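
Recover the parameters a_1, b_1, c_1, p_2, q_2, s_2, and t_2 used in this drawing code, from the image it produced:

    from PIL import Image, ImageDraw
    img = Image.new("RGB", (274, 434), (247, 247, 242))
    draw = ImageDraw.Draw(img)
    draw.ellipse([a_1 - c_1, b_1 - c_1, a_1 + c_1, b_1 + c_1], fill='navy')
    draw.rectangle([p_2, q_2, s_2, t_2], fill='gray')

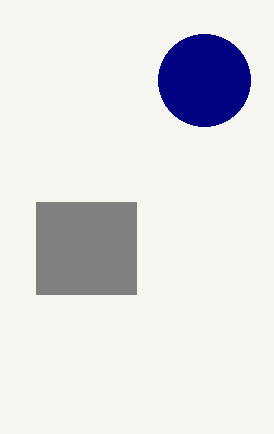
a_1 = 204
b_1 = 80
c_1 = 46
p_2 = 36
q_2 = 202
s_2 = 136
t_2 = 294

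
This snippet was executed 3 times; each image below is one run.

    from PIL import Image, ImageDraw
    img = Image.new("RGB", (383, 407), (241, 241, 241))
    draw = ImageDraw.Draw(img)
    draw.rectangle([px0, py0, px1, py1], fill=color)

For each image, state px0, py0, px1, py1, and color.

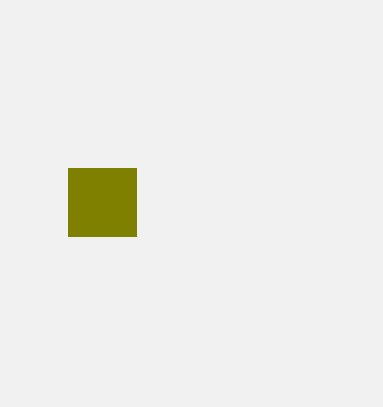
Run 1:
px0 = 68; py0 = 168; px1 = 136; py1 = 236; color = 'olive'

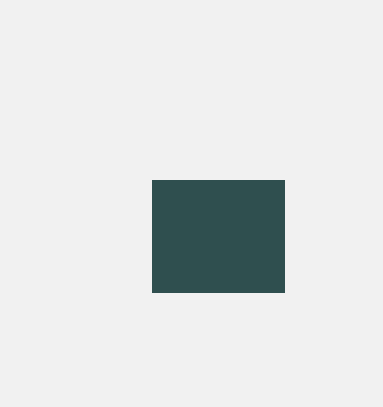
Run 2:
px0 = 152, py0 = 180, px1 = 284, py1 = 292, color = 'darkslategray'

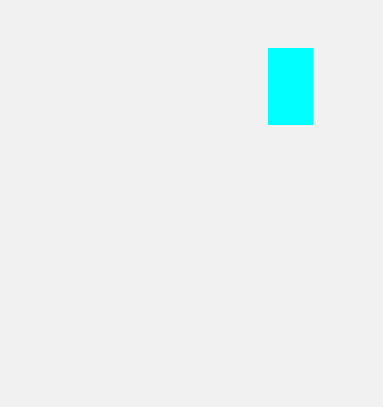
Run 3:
px0 = 268; py0 = 48; px1 = 312; py1 = 124; color = 'cyan'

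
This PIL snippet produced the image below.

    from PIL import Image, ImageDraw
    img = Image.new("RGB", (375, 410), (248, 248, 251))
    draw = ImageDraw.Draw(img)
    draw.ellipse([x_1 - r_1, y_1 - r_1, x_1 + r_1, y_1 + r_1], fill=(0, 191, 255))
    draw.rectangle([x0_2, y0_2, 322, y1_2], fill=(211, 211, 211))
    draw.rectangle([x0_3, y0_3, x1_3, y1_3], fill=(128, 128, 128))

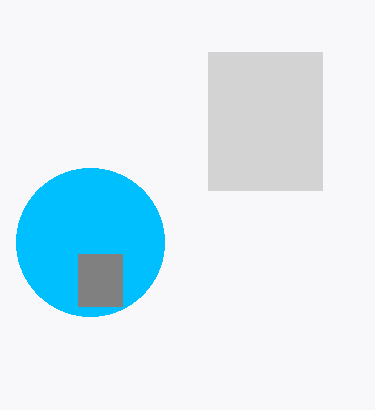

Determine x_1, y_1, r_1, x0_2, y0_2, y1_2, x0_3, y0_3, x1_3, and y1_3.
x_1 = 90, y_1 = 242, r_1 = 74, x0_2 = 208, y0_2 = 52, y1_2 = 190, x0_3 = 78, y0_3 = 254, x1_3 = 122, y1_3 = 306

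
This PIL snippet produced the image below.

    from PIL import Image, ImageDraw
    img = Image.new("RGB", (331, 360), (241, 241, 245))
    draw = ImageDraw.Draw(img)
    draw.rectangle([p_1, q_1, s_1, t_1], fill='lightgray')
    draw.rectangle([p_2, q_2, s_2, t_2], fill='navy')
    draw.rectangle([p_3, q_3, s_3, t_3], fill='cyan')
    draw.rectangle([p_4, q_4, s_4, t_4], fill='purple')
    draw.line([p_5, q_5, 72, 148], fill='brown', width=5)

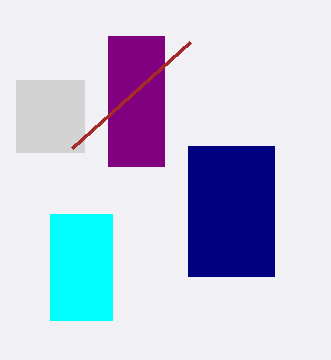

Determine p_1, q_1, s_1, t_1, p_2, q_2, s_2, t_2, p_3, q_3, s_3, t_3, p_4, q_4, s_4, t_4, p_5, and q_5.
p_1 = 16, q_1 = 80, s_1 = 84, t_1 = 152, p_2 = 188, q_2 = 146, s_2 = 274, t_2 = 276, p_3 = 50, q_3 = 214, s_3 = 112, t_3 = 320, p_4 = 108, q_4 = 36, s_4 = 164, t_4 = 166, p_5 = 190, q_5 = 42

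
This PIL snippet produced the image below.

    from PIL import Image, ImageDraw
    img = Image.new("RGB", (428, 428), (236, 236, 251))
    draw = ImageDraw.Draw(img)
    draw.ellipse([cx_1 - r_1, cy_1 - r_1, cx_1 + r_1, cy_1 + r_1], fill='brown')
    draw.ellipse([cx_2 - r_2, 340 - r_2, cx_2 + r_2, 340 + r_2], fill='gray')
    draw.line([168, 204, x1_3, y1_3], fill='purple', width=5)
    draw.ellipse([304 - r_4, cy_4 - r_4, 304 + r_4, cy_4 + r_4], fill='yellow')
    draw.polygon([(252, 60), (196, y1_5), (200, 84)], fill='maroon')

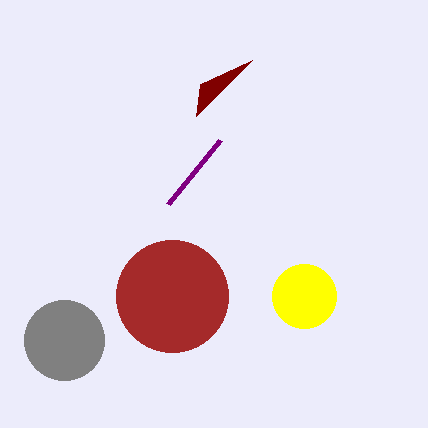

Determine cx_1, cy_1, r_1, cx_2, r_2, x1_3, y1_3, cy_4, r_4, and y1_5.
cx_1 = 172, cy_1 = 296, r_1 = 56, cx_2 = 64, r_2 = 40, x1_3 = 220, y1_3 = 140, cy_4 = 296, r_4 = 32, y1_5 = 116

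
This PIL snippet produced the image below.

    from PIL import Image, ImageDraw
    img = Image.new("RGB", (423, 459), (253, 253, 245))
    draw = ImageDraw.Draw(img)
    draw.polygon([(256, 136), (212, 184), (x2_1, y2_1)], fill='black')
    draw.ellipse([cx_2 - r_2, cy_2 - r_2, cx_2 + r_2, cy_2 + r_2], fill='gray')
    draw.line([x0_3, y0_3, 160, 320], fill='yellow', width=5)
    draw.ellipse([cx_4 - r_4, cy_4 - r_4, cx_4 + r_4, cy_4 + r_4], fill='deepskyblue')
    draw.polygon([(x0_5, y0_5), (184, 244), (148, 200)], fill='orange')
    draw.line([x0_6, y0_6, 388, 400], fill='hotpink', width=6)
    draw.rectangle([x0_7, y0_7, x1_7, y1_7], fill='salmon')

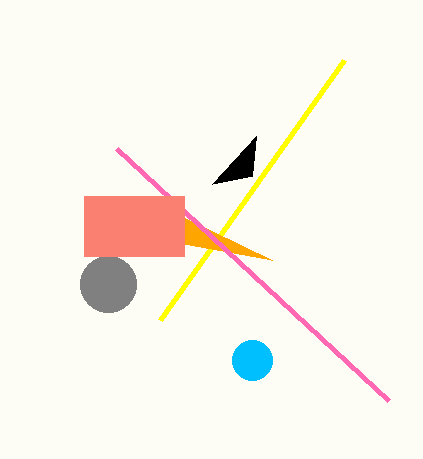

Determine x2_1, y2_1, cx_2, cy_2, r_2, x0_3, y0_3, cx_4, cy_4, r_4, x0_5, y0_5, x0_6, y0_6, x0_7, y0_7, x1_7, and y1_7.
x2_1 = 252; y2_1 = 176; cx_2 = 108; cy_2 = 284; r_2 = 28; x0_3 = 344; y0_3 = 60; cx_4 = 252; cy_4 = 360; r_4 = 20; x0_5 = 272; y0_5 = 260; x0_6 = 116; y0_6 = 148; x0_7 = 84; y0_7 = 196; x1_7 = 184; y1_7 = 256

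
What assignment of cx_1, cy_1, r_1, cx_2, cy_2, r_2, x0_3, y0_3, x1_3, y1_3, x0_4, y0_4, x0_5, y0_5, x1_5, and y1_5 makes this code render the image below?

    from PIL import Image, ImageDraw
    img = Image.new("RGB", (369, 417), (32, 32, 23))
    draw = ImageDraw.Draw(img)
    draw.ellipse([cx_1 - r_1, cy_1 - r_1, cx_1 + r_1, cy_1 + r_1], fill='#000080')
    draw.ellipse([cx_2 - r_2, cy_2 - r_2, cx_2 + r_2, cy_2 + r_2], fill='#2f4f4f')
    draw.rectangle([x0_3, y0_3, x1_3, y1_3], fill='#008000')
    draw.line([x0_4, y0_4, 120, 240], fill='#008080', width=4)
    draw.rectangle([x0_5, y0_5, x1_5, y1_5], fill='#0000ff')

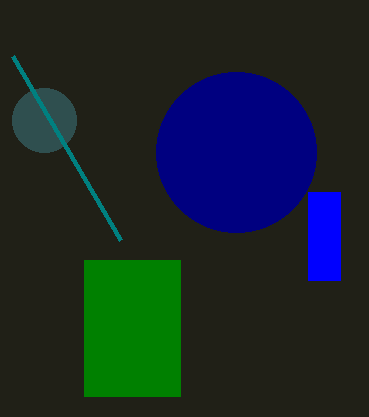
cx_1 = 236
cy_1 = 152
r_1 = 80
cx_2 = 44
cy_2 = 120
r_2 = 32
x0_3 = 84
y0_3 = 260
x1_3 = 180
y1_3 = 396
x0_4 = 12
y0_4 = 56
x0_5 = 308
y0_5 = 192
x1_5 = 340
y1_5 = 280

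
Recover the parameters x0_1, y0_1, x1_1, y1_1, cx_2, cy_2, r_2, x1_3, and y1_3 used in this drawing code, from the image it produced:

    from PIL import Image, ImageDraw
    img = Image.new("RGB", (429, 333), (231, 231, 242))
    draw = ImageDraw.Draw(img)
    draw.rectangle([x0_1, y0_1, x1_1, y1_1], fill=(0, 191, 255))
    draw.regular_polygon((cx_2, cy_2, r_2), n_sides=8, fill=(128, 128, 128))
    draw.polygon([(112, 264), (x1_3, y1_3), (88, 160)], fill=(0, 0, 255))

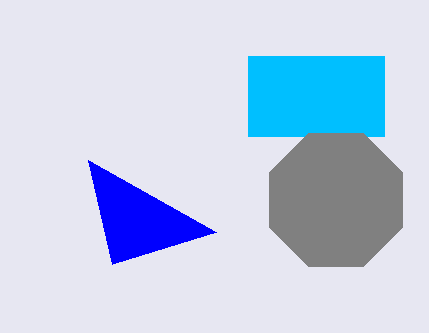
x0_1 = 248, y0_1 = 56, x1_1 = 384, y1_1 = 136, cx_2 = 336, cy_2 = 200, r_2 = 72, x1_3 = 216, y1_3 = 232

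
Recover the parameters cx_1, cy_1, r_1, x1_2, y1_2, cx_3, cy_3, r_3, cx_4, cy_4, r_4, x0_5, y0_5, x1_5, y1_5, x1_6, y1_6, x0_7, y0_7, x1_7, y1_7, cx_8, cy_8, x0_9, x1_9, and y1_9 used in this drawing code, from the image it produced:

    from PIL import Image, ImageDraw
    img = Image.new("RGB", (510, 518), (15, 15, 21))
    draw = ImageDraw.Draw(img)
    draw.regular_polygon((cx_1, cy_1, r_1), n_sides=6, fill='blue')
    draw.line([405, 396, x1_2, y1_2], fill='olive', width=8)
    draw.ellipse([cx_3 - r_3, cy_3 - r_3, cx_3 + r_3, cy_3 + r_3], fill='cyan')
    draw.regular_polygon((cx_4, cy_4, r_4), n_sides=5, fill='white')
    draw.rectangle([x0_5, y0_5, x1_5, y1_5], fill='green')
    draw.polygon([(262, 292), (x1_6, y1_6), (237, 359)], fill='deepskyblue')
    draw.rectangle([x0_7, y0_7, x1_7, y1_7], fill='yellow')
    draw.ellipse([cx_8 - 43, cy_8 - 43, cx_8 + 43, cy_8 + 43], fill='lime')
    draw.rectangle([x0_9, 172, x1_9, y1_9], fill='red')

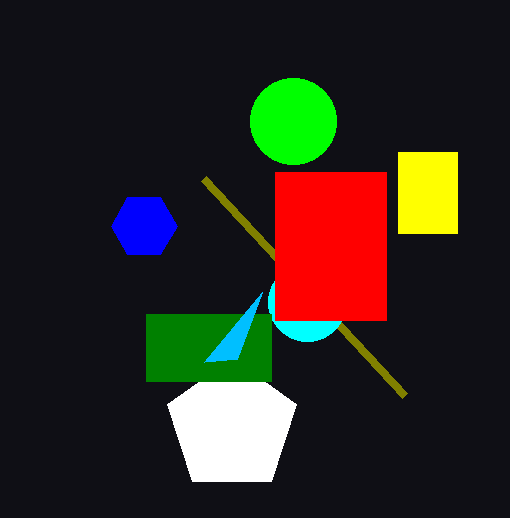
cx_1 = 144; cy_1 = 226; r_1 = 33; x1_2 = 204; y1_2 = 179; cx_3 = 307; cy_3 = 302; r_3 = 39; cx_4 = 232; cy_4 = 426; r_4 = 68; x0_5 = 146; y0_5 = 314; x1_5 = 271; y1_5 = 381; x1_6 = 204; y1_6 = 362; x0_7 = 398; y0_7 = 152; x1_7 = 457; y1_7 = 233; cx_8 = 293; cy_8 = 121; x0_9 = 275; x1_9 = 386; y1_9 = 320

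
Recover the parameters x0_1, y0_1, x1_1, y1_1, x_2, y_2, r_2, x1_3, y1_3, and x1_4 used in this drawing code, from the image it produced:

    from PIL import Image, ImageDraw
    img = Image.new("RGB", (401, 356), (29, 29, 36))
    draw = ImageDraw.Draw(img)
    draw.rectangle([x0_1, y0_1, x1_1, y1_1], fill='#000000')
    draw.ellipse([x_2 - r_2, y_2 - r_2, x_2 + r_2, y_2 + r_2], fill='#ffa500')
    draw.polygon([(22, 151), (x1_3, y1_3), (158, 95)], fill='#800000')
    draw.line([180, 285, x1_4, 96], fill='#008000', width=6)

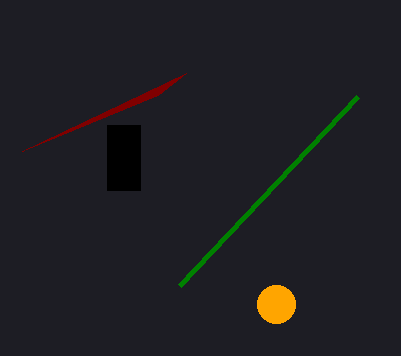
x0_1 = 107, y0_1 = 125, x1_1 = 140, y1_1 = 190, x_2 = 276, y_2 = 304, r_2 = 19, x1_3 = 186, y1_3 = 73, x1_4 = 358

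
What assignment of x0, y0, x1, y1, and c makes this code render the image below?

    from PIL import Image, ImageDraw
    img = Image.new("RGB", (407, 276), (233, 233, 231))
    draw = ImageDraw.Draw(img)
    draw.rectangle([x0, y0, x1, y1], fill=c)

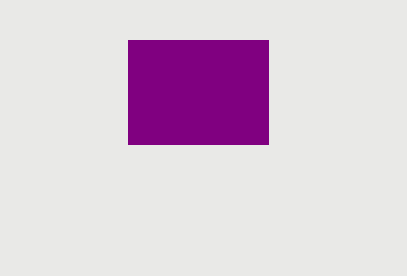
x0 = 128
y0 = 40
x1 = 268
y1 = 144
c = 'purple'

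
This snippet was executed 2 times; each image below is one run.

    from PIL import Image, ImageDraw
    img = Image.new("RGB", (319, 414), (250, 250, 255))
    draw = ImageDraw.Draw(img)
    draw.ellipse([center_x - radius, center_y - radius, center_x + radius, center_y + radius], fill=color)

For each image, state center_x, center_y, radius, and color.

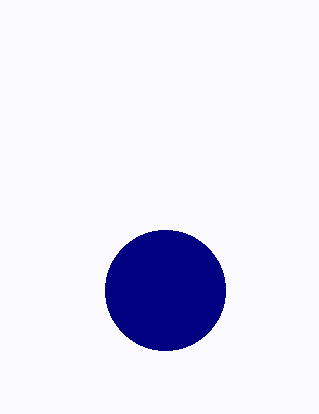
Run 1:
center_x = 165
center_y = 290
radius = 60
color = 'navy'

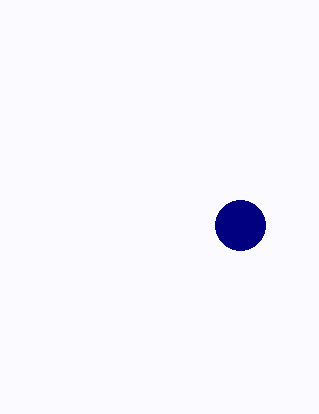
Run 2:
center_x = 240, center_y = 225, radius = 25, color = 'navy'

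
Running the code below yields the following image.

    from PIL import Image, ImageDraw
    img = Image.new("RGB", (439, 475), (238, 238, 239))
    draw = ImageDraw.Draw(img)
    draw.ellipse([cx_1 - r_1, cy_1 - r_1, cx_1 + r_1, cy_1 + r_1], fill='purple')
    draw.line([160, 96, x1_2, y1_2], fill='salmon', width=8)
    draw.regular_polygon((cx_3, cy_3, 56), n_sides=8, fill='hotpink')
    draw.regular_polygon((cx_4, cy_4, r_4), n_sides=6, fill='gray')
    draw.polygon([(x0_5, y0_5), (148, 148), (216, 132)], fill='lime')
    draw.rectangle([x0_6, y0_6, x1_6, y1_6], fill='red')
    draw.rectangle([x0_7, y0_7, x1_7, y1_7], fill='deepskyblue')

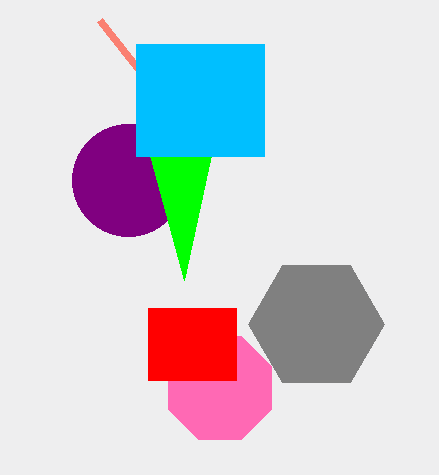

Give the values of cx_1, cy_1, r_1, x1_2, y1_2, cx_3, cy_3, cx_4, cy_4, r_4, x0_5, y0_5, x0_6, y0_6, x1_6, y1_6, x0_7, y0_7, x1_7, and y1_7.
cx_1 = 128, cy_1 = 180, r_1 = 56, x1_2 = 100, y1_2 = 20, cx_3 = 220, cy_3 = 388, cx_4 = 316, cy_4 = 324, r_4 = 68, x0_5 = 184, y0_5 = 280, x0_6 = 148, y0_6 = 308, x1_6 = 236, y1_6 = 380, x0_7 = 136, y0_7 = 44, x1_7 = 264, y1_7 = 156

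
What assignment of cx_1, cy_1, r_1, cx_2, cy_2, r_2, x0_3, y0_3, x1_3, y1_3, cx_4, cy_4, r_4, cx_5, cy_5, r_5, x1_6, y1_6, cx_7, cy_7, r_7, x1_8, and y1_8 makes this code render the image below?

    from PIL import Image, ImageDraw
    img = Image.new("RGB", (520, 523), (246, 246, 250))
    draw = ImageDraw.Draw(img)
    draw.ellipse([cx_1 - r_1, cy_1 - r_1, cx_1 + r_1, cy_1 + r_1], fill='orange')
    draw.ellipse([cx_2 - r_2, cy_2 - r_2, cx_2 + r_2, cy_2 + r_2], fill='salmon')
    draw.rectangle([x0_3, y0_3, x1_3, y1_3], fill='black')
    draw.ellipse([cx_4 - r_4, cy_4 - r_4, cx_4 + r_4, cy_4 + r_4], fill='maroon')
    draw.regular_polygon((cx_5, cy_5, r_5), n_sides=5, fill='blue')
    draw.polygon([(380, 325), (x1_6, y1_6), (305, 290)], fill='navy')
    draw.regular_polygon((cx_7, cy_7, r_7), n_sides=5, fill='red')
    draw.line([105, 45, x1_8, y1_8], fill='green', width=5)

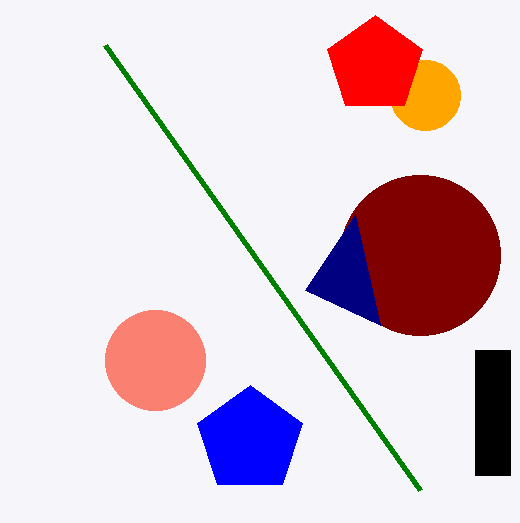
cx_1 = 425; cy_1 = 95; r_1 = 35; cx_2 = 155; cy_2 = 360; r_2 = 50; x0_3 = 475; y0_3 = 350; x1_3 = 510; y1_3 = 475; cx_4 = 420; cy_4 = 255; r_4 = 80; cx_5 = 250; cy_5 = 440; r_5 = 55; x1_6 = 355; y1_6 = 215; cx_7 = 375; cy_7 = 65; r_7 = 50; x1_8 = 420; y1_8 = 490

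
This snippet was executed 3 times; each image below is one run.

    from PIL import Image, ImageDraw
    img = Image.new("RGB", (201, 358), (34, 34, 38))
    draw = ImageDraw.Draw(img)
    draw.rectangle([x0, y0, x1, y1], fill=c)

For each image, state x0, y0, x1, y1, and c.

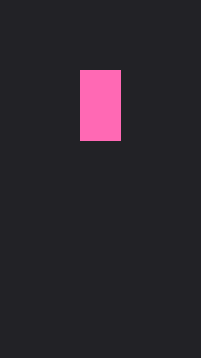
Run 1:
x0 = 80, y0 = 70, x1 = 120, y1 = 140, c = 'hotpink'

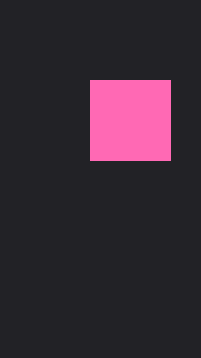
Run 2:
x0 = 90; y0 = 80; x1 = 170; y1 = 160; c = 'hotpink'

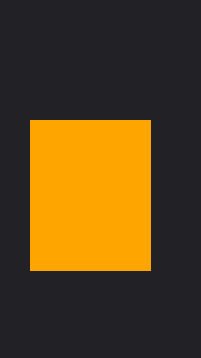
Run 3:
x0 = 30, y0 = 120, x1 = 150, y1 = 270, c = 'orange'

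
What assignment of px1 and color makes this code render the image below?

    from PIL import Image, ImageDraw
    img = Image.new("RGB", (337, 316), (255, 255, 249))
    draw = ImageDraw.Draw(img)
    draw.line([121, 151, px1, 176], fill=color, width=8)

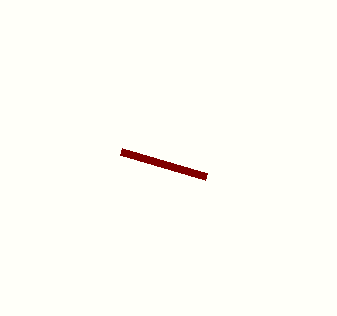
px1 = 206; color = 'maroon'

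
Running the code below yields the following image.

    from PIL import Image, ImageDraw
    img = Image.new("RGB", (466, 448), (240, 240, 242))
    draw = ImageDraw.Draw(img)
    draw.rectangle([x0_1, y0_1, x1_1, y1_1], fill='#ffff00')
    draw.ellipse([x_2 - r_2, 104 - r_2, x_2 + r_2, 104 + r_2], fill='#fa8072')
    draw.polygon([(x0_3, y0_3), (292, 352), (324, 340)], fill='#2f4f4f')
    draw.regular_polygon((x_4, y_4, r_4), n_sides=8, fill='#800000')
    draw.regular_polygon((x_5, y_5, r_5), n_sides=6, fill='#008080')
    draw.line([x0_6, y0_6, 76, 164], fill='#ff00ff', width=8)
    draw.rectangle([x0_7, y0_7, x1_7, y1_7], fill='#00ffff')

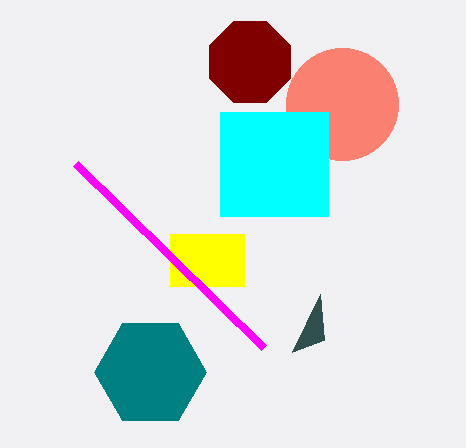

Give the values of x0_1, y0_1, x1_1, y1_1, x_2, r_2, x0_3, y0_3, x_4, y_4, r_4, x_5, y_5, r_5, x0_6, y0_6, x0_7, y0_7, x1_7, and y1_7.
x0_1 = 170; y0_1 = 234; x1_1 = 244; y1_1 = 286; x_2 = 342; r_2 = 56; x0_3 = 320; y0_3 = 294; x_4 = 250; y_4 = 62; r_4 = 44; x_5 = 150; y_5 = 372; r_5 = 56; x0_6 = 264; y0_6 = 348; x0_7 = 220; y0_7 = 112; x1_7 = 328; y1_7 = 216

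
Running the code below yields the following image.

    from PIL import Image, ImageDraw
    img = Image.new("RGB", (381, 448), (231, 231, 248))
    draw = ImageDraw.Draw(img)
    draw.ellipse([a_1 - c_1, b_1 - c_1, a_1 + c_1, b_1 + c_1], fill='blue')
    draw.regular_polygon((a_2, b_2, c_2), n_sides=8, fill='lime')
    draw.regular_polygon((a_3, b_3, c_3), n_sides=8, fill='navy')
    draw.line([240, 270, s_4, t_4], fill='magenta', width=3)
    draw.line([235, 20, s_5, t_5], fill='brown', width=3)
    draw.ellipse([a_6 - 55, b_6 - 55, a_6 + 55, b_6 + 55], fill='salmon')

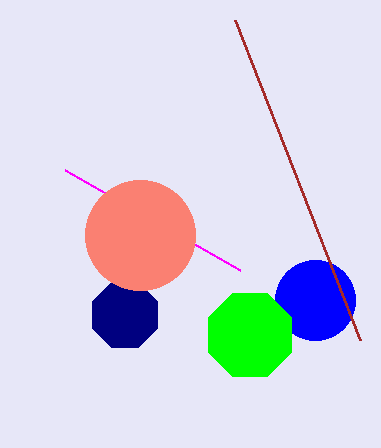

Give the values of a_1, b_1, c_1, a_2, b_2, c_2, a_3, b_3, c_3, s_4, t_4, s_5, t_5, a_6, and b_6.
a_1 = 315, b_1 = 300, c_1 = 40, a_2 = 250, b_2 = 335, c_2 = 45, a_3 = 125, b_3 = 315, c_3 = 35, s_4 = 65, t_4 = 170, s_5 = 360, t_5 = 340, a_6 = 140, b_6 = 235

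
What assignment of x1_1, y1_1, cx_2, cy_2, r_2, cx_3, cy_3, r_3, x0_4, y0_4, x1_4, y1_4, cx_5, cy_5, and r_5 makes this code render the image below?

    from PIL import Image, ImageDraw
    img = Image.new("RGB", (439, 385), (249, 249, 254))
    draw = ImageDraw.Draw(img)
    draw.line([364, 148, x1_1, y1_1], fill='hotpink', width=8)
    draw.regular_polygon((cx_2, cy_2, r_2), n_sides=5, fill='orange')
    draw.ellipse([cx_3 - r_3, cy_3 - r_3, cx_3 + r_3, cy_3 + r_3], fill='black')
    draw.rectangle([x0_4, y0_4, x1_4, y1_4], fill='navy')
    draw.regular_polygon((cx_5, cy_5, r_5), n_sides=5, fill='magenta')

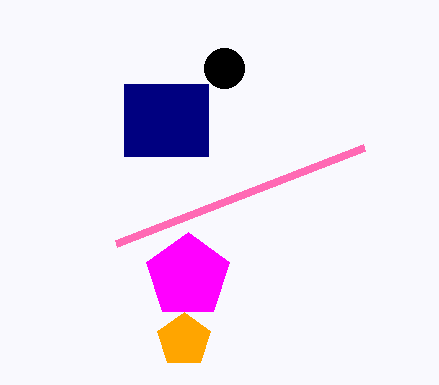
x1_1 = 116, y1_1 = 244, cx_2 = 184, cy_2 = 340, r_2 = 28, cx_3 = 224, cy_3 = 68, r_3 = 20, x0_4 = 124, y0_4 = 84, x1_4 = 208, y1_4 = 156, cx_5 = 188, cy_5 = 276, r_5 = 44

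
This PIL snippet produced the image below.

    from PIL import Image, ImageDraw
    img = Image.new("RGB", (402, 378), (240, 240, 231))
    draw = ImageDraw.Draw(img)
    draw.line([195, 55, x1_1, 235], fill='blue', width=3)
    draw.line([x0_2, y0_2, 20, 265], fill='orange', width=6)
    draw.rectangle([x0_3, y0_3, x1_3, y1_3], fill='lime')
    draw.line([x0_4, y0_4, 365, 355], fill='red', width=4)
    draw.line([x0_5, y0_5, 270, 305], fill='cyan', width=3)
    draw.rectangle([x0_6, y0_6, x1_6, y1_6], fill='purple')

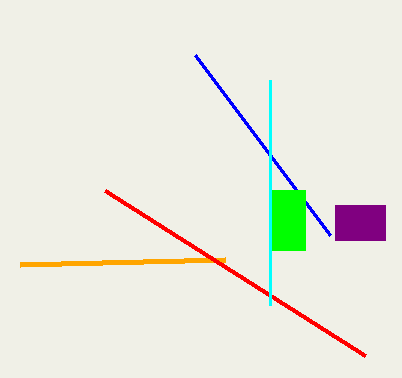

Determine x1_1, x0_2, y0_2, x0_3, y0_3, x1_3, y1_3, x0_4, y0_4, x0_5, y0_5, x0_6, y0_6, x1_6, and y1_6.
x1_1 = 330
x0_2 = 225
y0_2 = 260
x0_3 = 270
y0_3 = 190
x1_3 = 305
y1_3 = 250
x0_4 = 105
y0_4 = 190
x0_5 = 270
y0_5 = 80
x0_6 = 335
y0_6 = 205
x1_6 = 385
y1_6 = 240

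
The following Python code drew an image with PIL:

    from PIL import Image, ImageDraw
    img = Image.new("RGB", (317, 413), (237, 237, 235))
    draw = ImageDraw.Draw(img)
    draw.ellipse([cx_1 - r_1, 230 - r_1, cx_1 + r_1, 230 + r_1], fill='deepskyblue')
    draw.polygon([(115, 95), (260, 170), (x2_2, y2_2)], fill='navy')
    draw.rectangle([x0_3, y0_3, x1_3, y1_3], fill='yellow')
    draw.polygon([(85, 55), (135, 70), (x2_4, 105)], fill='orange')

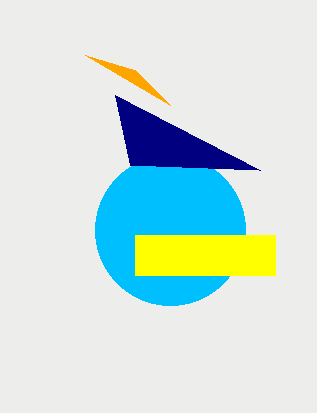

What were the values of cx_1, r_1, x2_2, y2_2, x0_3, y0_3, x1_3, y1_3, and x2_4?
cx_1 = 170
r_1 = 75
x2_2 = 130
y2_2 = 165
x0_3 = 135
y0_3 = 235
x1_3 = 275
y1_3 = 275
x2_4 = 170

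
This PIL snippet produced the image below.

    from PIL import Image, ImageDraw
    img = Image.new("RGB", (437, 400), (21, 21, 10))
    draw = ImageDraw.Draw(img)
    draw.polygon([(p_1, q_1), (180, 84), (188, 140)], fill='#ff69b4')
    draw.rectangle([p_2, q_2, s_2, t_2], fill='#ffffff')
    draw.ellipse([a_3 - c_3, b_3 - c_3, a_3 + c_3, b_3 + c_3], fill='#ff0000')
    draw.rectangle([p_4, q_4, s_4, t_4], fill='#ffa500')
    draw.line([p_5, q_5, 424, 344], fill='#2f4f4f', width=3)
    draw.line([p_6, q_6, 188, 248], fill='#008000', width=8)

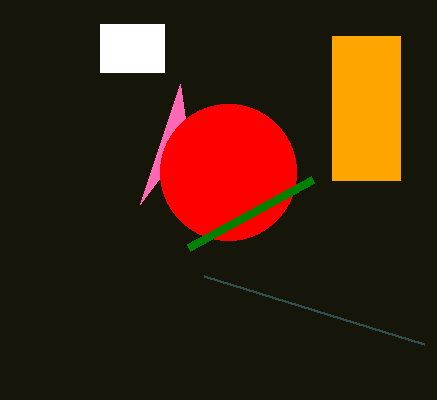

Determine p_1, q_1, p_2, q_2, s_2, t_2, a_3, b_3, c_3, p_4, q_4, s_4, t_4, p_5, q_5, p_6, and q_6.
p_1 = 140; q_1 = 204; p_2 = 100; q_2 = 24; s_2 = 164; t_2 = 72; a_3 = 228; b_3 = 172; c_3 = 68; p_4 = 332; q_4 = 36; s_4 = 400; t_4 = 180; p_5 = 204; q_5 = 276; p_6 = 312; q_6 = 180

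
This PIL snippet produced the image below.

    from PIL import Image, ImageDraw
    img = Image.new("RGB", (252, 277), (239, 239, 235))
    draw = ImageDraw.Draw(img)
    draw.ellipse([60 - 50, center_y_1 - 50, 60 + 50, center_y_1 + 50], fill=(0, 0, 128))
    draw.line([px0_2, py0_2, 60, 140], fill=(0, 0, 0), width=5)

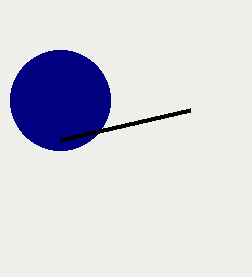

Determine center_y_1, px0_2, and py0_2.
center_y_1 = 100
px0_2 = 190
py0_2 = 110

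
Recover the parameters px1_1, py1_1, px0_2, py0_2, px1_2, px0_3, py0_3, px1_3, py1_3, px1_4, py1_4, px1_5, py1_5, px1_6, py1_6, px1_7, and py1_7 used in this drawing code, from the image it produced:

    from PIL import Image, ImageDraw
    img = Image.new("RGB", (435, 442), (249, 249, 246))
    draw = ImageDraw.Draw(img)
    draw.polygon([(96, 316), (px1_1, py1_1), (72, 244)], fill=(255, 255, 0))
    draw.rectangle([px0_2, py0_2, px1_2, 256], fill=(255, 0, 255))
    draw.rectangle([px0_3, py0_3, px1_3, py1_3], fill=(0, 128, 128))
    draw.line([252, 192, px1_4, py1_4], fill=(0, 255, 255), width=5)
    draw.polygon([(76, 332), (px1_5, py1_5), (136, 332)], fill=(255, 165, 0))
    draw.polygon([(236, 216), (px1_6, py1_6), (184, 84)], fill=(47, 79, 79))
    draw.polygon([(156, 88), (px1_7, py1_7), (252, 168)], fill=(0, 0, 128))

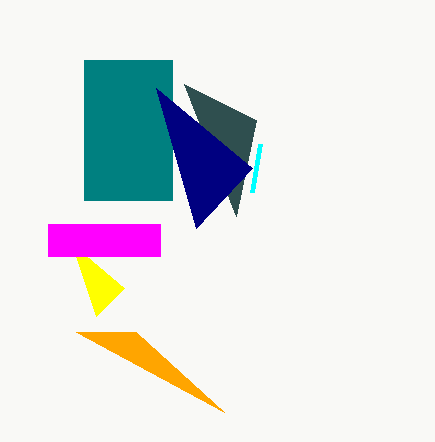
px1_1 = 124
py1_1 = 288
px0_2 = 48
py0_2 = 224
px1_2 = 160
px0_3 = 84
py0_3 = 60
px1_3 = 172
py1_3 = 200
px1_4 = 260
py1_4 = 144
px1_5 = 224
py1_5 = 412
px1_6 = 256
py1_6 = 120
px1_7 = 196
py1_7 = 228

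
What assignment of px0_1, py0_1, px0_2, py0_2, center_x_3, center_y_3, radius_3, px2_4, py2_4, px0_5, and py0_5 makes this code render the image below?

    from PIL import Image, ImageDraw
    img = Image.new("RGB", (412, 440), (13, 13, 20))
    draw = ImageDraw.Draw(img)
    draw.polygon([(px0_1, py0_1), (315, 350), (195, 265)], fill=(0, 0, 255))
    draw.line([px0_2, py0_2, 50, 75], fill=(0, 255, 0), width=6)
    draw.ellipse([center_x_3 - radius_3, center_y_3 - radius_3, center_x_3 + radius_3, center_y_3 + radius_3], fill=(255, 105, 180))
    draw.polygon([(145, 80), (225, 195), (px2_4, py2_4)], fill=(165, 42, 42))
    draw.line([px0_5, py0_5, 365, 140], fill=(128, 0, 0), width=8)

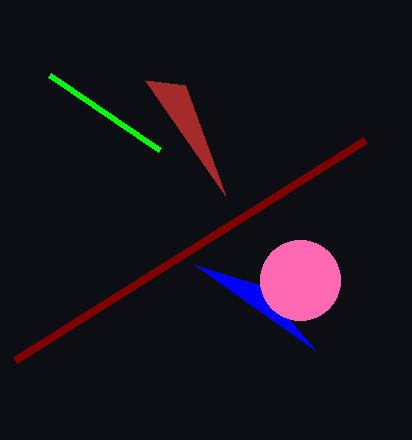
px0_1 = 260, py0_1 = 285, px0_2 = 160, py0_2 = 150, center_x_3 = 300, center_y_3 = 280, radius_3 = 40, px2_4 = 185, py2_4 = 85, px0_5 = 15, py0_5 = 360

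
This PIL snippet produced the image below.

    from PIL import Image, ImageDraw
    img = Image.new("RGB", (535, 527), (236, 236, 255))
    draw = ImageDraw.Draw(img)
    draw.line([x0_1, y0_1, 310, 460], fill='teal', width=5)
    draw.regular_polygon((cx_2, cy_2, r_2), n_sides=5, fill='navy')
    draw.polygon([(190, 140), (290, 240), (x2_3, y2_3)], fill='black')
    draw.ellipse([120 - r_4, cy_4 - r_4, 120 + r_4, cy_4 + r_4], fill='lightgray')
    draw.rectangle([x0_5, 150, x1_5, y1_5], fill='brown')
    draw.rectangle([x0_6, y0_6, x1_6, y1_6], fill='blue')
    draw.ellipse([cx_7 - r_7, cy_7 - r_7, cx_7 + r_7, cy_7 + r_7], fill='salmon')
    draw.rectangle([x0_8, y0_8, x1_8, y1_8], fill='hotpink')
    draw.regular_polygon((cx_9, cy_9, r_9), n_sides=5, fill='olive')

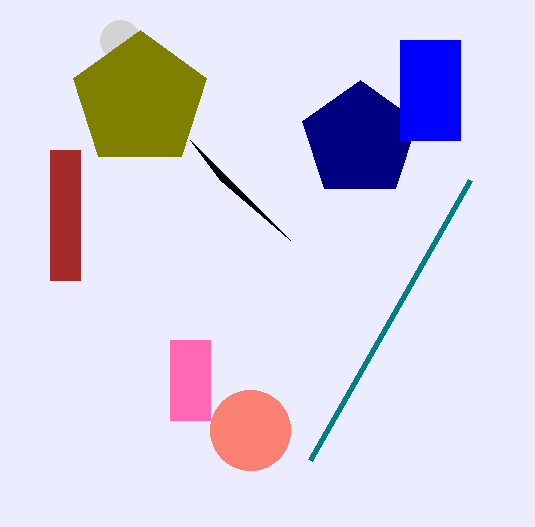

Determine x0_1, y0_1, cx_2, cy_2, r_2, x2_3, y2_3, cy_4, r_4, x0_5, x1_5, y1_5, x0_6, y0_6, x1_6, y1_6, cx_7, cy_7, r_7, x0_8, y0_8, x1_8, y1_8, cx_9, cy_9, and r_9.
x0_1 = 470
y0_1 = 180
cx_2 = 360
cy_2 = 140
r_2 = 60
x2_3 = 220
y2_3 = 180
cy_4 = 40
r_4 = 20
x0_5 = 50
x1_5 = 80
y1_5 = 280
x0_6 = 400
y0_6 = 40
x1_6 = 460
y1_6 = 140
cx_7 = 250
cy_7 = 430
r_7 = 40
x0_8 = 170
y0_8 = 340
x1_8 = 210
y1_8 = 420
cx_9 = 140
cy_9 = 100
r_9 = 70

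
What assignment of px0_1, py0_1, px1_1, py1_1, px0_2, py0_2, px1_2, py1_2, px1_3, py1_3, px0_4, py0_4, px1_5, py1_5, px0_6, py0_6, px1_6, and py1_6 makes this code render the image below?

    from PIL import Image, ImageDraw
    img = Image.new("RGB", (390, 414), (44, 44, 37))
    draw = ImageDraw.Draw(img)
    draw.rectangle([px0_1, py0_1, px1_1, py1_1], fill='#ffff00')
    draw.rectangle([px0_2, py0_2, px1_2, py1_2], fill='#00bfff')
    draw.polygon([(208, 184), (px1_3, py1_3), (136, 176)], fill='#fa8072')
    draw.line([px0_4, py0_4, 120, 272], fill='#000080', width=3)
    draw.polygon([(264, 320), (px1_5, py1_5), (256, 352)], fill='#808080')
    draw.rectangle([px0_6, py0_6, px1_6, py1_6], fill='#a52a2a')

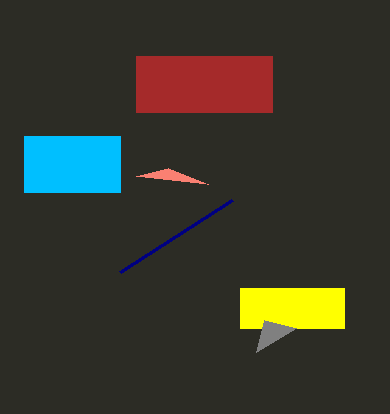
px0_1 = 240
py0_1 = 288
px1_1 = 344
py1_1 = 328
px0_2 = 24
py0_2 = 136
px1_2 = 120
py1_2 = 192
px1_3 = 168
py1_3 = 168
px0_4 = 232
py0_4 = 200
px1_5 = 296
py1_5 = 328
px0_6 = 136
py0_6 = 56
px1_6 = 272
py1_6 = 112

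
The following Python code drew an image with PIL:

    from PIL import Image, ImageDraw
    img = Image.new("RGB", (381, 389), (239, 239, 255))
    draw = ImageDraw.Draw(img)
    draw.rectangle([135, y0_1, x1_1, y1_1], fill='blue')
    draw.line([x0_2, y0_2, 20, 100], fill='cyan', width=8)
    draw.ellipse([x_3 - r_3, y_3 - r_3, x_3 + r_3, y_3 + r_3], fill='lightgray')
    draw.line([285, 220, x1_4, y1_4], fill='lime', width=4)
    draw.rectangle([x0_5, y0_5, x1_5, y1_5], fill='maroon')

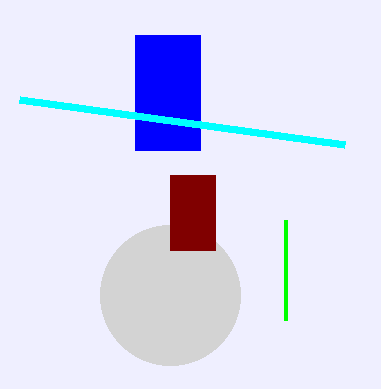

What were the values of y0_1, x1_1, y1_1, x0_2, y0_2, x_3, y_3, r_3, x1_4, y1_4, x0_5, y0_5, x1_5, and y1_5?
y0_1 = 35, x1_1 = 200, y1_1 = 150, x0_2 = 345, y0_2 = 145, x_3 = 170, y_3 = 295, r_3 = 70, x1_4 = 285, y1_4 = 320, x0_5 = 170, y0_5 = 175, x1_5 = 215, y1_5 = 250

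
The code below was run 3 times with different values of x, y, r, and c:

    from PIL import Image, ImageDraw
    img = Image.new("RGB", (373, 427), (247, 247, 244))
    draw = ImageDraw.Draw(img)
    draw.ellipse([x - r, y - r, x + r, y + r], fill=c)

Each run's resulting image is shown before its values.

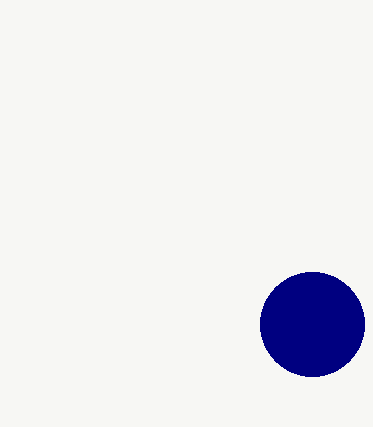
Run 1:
x = 312; y = 324; r = 52; c = 'navy'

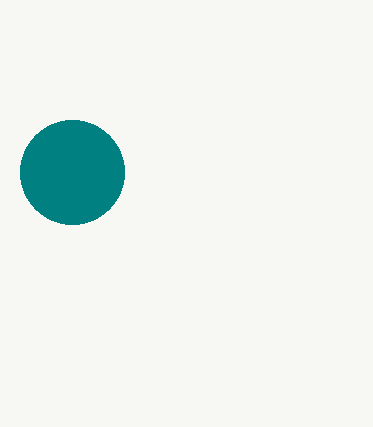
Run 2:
x = 72
y = 172
r = 52
c = 'teal'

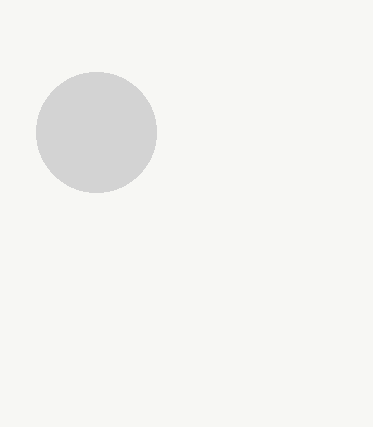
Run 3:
x = 96
y = 132
r = 60
c = 'lightgray'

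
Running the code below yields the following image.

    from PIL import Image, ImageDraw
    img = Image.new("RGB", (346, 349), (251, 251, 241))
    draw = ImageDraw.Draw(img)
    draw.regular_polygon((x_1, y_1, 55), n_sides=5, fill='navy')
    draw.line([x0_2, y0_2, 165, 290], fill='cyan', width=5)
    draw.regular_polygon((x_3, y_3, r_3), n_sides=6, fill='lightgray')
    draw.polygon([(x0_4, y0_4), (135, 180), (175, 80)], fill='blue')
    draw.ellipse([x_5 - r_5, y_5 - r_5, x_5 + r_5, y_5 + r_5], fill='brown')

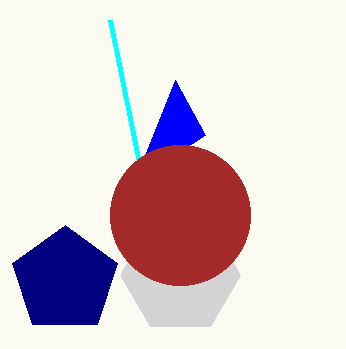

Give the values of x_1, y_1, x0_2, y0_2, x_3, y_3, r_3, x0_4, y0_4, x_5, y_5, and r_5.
x_1 = 65, y_1 = 280, x0_2 = 110, y0_2 = 20, x_3 = 180, y_3 = 275, r_3 = 60, x0_4 = 205, y0_4 = 135, x_5 = 180, y_5 = 215, r_5 = 70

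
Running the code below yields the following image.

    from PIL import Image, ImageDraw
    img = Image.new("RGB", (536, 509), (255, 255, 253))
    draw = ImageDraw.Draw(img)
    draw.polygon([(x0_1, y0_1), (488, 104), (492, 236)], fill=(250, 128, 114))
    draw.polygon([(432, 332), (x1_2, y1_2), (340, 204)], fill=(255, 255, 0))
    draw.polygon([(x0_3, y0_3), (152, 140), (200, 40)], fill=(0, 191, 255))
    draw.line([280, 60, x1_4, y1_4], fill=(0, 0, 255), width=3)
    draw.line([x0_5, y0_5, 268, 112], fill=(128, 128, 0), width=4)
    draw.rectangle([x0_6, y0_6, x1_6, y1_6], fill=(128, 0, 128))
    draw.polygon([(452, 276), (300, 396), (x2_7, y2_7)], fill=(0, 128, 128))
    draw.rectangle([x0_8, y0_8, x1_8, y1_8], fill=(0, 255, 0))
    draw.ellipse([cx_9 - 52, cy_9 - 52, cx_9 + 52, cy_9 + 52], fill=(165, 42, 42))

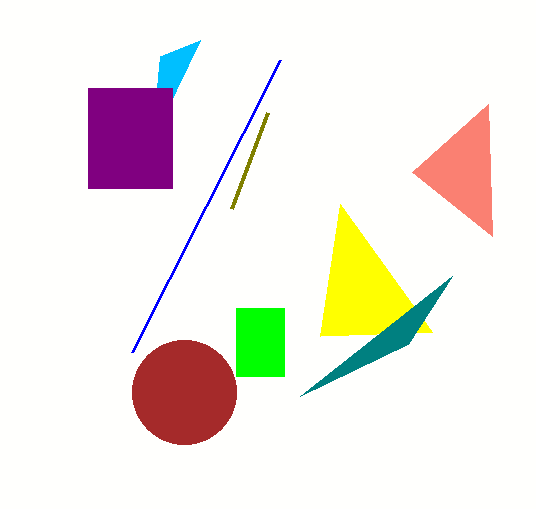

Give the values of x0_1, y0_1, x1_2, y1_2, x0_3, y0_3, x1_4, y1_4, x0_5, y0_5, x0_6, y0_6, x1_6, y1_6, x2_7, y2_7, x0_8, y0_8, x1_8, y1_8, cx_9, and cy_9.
x0_1 = 412
y0_1 = 172
x1_2 = 320
y1_2 = 336
x0_3 = 160
y0_3 = 56
x1_4 = 132
y1_4 = 352
x0_5 = 232
y0_5 = 208
x0_6 = 88
y0_6 = 88
x1_6 = 172
y1_6 = 188
x2_7 = 408
y2_7 = 344
x0_8 = 236
y0_8 = 308
x1_8 = 284
y1_8 = 376
cx_9 = 184
cy_9 = 392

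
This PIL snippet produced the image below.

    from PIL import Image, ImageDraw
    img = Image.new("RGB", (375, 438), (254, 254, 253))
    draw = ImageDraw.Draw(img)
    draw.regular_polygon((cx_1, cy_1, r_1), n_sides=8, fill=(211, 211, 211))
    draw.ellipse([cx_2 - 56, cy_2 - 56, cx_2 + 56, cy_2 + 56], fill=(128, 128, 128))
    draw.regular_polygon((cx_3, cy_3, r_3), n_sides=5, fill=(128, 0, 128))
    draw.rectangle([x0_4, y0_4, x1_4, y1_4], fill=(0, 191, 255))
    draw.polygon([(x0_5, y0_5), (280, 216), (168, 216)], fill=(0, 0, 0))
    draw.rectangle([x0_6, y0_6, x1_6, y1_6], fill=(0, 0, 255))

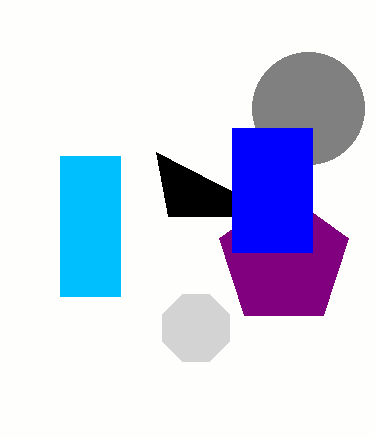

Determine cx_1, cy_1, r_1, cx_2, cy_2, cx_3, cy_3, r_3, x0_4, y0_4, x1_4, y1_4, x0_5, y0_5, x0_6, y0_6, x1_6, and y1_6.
cx_1 = 196, cy_1 = 328, r_1 = 36, cx_2 = 308, cy_2 = 108, cx_3 = 284, cy_3 = 260, r_3 = 68, x0_4 = 60, y0_4 = 156, x1_4 = 120, y1_4 = 296, x0_5 = 156, y0_5 = 152, x0_6 = 232, y0_6 = 128, x1_6 = 312, y1_6 = 252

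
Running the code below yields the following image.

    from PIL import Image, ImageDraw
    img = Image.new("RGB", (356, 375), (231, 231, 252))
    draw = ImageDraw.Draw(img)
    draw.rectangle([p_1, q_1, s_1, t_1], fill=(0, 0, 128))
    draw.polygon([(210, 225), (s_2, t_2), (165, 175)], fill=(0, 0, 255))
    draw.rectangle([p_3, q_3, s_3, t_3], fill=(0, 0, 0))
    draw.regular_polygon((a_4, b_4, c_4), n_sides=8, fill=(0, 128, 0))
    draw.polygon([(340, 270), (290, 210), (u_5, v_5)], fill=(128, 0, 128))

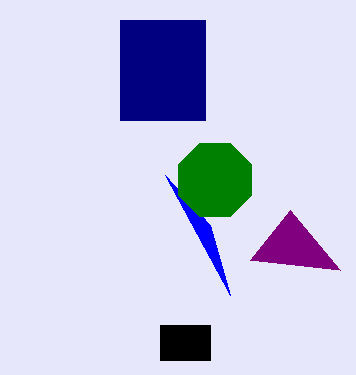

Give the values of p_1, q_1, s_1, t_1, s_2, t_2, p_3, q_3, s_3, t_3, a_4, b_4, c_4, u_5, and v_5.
p_1 = 120; q_1 = 20; s_1 = 205; t_1 = 120; s_2 = 230; t_2 = 295; p_3 = 160; q_3 = 325; s_3 = 210; t_3 = 360; a_4 = 215; b_4 = 180; c_4 = 40; u_5 = 250; v_5 = 260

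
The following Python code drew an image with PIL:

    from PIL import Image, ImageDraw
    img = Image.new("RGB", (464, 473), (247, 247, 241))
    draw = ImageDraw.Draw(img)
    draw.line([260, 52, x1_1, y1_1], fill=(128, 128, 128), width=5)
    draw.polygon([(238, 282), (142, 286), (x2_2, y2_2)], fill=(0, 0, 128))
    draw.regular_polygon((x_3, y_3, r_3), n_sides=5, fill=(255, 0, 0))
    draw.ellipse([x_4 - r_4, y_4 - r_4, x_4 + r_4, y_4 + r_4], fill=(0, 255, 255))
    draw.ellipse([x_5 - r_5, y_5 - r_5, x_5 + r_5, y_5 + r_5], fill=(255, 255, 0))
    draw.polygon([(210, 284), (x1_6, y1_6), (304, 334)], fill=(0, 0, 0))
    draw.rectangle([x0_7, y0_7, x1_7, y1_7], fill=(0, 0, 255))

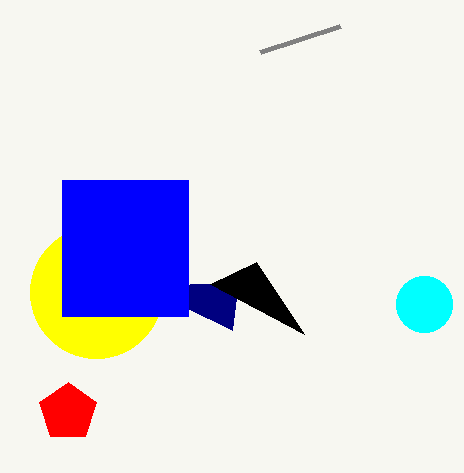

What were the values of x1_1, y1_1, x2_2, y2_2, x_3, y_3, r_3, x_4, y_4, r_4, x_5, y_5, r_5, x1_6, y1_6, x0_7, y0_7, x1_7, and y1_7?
x1_1 = 340
y1_1 = 26
x2_2 = 232
y2_2 = 330
x_3 = 68
y_3 = 412
r_3 = 30
x_4 = 424
y_4 = 304
r_4 = 28
x_5 = 96
y_5 = 292
r_5 = 66
x1_6 = 256
y1_6 = 262
x0_7 = 62
y0_7 = 180
x1_7 = 188
y1_7 = 316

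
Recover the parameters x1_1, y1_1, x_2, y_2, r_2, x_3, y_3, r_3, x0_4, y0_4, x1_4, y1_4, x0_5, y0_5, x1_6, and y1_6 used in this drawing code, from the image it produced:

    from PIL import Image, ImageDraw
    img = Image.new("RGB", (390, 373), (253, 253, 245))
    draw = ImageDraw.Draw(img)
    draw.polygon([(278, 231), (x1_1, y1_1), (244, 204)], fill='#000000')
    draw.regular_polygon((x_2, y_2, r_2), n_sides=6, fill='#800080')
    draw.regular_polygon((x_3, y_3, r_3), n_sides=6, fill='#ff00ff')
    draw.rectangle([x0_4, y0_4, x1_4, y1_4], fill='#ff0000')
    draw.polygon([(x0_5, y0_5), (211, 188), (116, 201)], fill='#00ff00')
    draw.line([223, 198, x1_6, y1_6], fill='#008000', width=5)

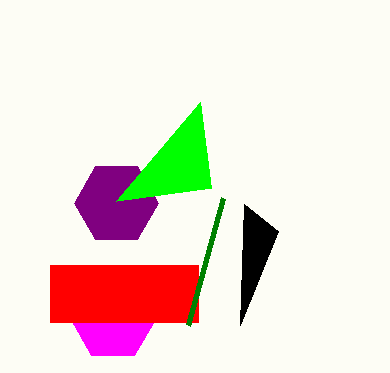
x1_1 = 240; y1_1 = 325; x_2 = 116; y_2 = 203; r_2 = 42; x_3 = 113; y_3 = 318; r_3 = 43; x0_4 = 50; y0_4 = 265; x1_4 = 198; y1_4 = 322; x0_5 = 200; y0_5 = 102; x1_6 = 188; y1_6 = 325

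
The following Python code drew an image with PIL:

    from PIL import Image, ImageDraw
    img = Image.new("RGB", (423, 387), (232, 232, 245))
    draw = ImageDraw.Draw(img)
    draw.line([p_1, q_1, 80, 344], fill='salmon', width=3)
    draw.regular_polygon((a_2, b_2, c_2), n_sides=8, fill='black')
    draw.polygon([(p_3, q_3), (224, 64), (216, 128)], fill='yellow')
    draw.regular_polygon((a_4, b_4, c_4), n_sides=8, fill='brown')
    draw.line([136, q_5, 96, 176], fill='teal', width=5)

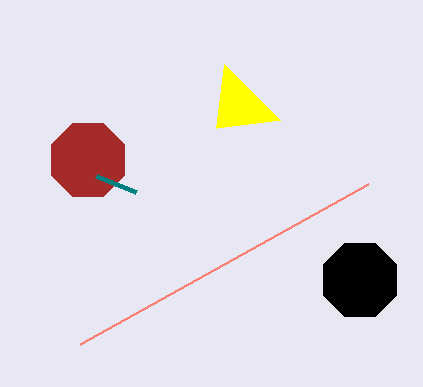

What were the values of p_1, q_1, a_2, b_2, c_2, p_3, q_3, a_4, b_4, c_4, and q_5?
p_1 = 368
q_1 = 184
a_2 = 360
b_2 = 280
c_2 = 40
p_3 = 280
q_3 = 120
a_4 = 88
b_4 = 160
c_4 = 40
q_5 = 192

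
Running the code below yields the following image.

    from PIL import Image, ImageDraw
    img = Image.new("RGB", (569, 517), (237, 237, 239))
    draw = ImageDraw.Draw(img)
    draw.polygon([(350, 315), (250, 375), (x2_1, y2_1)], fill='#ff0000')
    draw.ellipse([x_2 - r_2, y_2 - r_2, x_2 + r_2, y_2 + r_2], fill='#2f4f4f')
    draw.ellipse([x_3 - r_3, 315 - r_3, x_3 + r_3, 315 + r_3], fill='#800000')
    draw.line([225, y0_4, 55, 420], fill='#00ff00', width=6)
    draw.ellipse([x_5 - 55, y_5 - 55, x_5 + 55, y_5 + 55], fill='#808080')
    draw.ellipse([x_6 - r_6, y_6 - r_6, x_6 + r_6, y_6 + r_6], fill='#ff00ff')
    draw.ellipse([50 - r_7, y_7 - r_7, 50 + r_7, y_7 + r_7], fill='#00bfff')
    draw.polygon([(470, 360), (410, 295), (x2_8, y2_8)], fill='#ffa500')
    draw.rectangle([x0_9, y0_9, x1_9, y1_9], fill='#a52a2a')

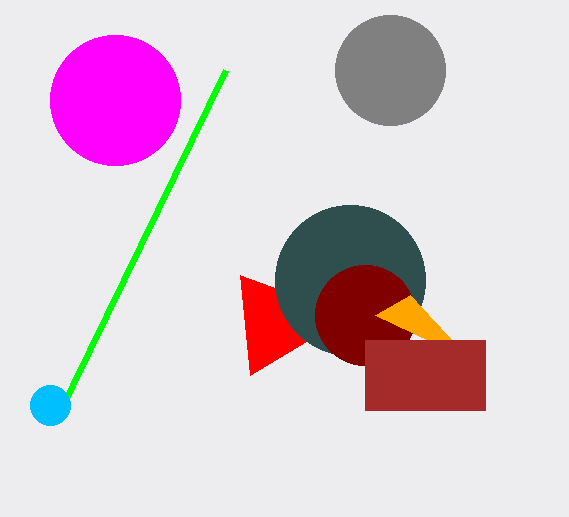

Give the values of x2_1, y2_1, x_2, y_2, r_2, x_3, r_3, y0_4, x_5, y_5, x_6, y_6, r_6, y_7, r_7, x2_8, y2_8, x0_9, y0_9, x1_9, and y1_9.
x2_1 = 240
y2_1 = 275
x_2 = 350
y_2 = 280
r_2 = 75
x_3 = 365
r_3 = 50
y0_4 = 70
x_5 = 390
y_5 = 70
x_6 = 115
y_6 = 100
r_6 = 65
y_7 = 405
r_7 = 20
x2_8 = 375
y2_8 = 315
x0_9 = 365
y0_9 = 340
x1_9 = 485
y1_9 = 410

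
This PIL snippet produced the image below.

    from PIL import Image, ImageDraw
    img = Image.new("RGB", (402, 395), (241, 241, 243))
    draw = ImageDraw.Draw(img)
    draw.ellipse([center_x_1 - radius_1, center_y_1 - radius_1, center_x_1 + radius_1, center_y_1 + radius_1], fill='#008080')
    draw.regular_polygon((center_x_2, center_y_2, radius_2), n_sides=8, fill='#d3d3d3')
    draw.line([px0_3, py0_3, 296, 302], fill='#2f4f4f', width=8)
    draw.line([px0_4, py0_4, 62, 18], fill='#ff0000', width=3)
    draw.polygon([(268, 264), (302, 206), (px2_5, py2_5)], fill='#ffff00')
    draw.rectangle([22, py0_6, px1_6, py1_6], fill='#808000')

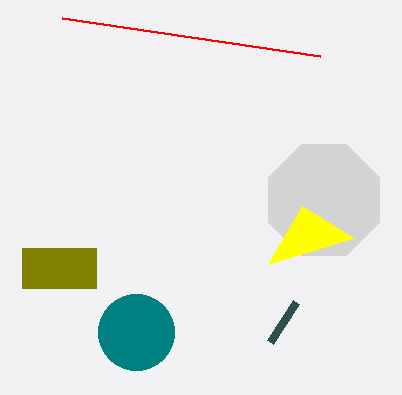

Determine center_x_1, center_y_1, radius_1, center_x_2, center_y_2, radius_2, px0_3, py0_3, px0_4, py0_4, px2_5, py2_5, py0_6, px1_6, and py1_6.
center_x_1 = 136; center_y_1 = 332; radius_1 = 38; center_x_2 = 324; center_y_2 = 200; radius_2 = 60; px0_3 = 270; py0_3 = 342; px0_4 = 320; py0_4 = 56; px2_5 = 354; py2_5 = 238; py0_6 = 248; px1_6 = 96; py1_6 = 288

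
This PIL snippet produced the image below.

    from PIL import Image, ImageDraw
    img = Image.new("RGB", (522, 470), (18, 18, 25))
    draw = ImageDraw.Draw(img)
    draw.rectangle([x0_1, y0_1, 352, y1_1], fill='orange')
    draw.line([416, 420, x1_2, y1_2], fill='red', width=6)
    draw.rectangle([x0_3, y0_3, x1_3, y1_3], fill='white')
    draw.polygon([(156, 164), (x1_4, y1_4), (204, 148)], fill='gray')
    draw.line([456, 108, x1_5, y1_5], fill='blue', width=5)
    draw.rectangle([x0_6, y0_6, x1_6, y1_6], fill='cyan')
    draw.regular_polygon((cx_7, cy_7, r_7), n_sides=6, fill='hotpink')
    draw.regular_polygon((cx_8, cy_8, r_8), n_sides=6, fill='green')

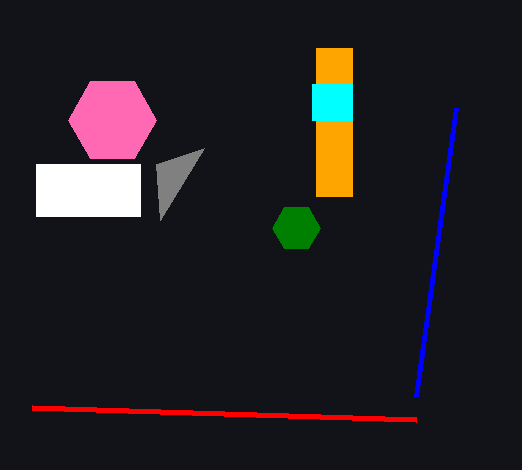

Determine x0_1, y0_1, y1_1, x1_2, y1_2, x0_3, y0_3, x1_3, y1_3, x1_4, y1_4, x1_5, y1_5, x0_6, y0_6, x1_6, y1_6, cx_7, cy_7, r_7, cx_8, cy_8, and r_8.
x0_1 = 316
y0_1 = 48
y1_1 = 196
x1_2 = 32
y1_2 = 408
x0_3 = 36
y0_3 = 164
x1_3 = 140
y1_3 = 216
x1_4 = 160
y1_4 = 220
x1_5 = 416
y1_5 = 396
x0_6 = 312
y0_6 = 84
x1_6 = 352
y1_6 = 120
cx_7 = 112
cy_7 = 120
r_7 = 44
cx_8 = 296
cy_8 = 228
r_8 = 24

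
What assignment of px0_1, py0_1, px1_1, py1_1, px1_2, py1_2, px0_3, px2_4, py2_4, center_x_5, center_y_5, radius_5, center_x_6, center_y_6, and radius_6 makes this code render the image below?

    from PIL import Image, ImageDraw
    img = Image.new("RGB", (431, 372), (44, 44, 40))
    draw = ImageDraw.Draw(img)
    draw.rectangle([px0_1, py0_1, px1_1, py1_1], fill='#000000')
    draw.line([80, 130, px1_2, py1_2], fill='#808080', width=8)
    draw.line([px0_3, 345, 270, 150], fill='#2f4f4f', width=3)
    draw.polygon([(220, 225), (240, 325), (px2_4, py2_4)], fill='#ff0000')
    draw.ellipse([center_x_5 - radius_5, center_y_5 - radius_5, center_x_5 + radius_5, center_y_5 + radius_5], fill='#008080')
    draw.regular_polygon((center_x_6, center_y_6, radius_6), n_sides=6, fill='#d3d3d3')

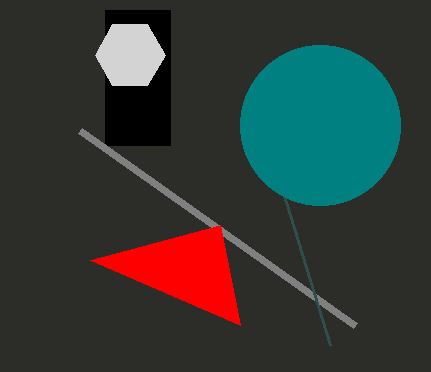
px0_1 = 105; py0_1 = 10; px1_1 = 170; py1_1 = 145; px1_2 = 355; py1_2 = 325; px0_3 = 330; px2_4 = 90; py2_4 = 260; center_x_5 = 320; center_y_5 = 125; radius_5 = 80; center_x_6 = 130; center_y_6 = 55; radius_6 = 35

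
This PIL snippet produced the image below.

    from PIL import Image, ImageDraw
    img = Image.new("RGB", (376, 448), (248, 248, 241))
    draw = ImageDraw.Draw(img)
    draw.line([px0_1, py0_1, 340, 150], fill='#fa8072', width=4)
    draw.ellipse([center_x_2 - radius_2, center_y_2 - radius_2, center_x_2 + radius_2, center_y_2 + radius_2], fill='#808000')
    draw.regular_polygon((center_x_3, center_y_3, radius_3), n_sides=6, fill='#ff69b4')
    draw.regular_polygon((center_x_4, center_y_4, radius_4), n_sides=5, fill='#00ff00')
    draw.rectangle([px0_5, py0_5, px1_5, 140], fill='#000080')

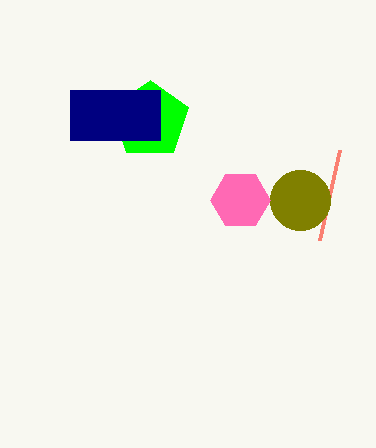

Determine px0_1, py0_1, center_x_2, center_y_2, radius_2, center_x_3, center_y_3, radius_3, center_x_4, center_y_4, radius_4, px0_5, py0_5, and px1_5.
px0_1 = 320
py0_1 = 240
center_x_2 = 300
center_y_2 = 200
radius_2 = 30
center_x_3 = 240
center_y_3 = 200
radius_3 = 30
center_x_4 = 150
center_y_4 = 120
radius_4 = 40
px0_5 = 70
py0_5 = 90
px1_5 = 160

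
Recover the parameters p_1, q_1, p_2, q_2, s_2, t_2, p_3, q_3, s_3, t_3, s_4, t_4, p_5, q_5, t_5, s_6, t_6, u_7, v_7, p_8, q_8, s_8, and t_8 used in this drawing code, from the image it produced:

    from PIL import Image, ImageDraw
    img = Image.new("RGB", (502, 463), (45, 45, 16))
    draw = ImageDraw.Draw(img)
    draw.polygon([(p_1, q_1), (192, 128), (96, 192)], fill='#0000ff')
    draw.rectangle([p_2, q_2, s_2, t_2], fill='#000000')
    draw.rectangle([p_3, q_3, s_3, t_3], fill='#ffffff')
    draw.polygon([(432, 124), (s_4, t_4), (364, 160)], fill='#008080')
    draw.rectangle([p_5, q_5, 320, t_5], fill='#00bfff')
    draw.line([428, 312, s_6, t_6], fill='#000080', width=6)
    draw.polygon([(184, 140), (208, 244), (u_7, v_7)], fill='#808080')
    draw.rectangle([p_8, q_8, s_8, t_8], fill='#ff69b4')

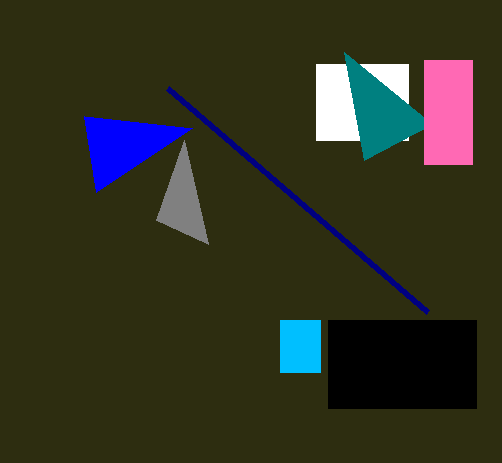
p_1 = 84
q_1 = 116
p_2 = 328
q_2 = 320
s_2 = 476
t_2 = 408
p_3 = 316
q_3 = 64
s_3 = 408
t_3 = 140
s_4 = 344
t_4 = 52
p_5 = 280
q_5 = 320
t_5 = 372
s_6 = 168
t_6 = 88
u_7 = 156
v_7 = 220
p_8 = 424
q_8 = 60
s_8 = 472
t_8 = 164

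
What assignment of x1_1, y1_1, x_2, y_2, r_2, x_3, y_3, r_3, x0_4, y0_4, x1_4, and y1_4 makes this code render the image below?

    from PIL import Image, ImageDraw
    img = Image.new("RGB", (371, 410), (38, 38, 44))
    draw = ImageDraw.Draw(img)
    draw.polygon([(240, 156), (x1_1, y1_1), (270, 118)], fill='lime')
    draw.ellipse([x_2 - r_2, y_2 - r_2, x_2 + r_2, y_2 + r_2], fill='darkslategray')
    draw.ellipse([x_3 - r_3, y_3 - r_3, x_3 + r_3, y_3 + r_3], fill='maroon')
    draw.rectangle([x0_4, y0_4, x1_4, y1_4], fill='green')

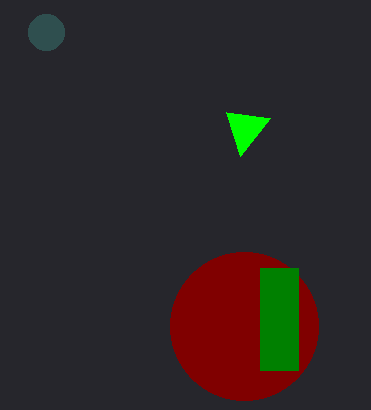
x1_1 = 226; y1_1 = 112; x_2 = 46; y_2 = 32; r_2 = 18; x_3 = 244; y_3 = 326; r_3 = 74; x0_4 = 260; y0_4 = 268; x1_4 = 298; y1_4 = 370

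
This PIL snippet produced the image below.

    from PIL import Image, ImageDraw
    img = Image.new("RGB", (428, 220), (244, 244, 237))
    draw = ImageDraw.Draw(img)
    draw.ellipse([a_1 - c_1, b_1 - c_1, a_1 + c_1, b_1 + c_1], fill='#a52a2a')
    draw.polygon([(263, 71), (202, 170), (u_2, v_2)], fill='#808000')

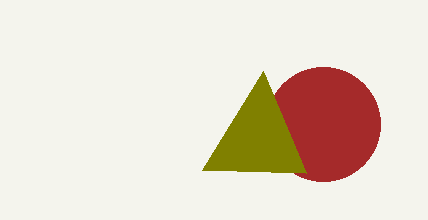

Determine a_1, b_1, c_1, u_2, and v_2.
a_1 = 323, b_1 = 124, c_1 = 57, u_2 = 306, v_2 = 173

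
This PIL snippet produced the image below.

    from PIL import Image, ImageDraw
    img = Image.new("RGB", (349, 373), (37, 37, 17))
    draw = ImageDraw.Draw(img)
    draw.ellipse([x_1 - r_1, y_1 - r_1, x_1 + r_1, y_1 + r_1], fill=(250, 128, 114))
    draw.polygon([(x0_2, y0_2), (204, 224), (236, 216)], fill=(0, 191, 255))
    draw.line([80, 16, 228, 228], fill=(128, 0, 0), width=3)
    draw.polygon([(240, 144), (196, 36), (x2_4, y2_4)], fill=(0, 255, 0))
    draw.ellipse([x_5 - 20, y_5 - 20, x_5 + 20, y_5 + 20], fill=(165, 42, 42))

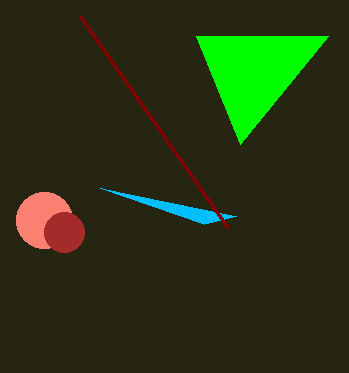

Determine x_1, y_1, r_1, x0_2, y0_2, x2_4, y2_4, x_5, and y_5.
x_1 = 44; y_1 = 220; r_1 = 28; x0_2 = 100; y0_2 = 188; x2_4 = 328; y2_4 = 36; x_5 = 64; y_5 = 232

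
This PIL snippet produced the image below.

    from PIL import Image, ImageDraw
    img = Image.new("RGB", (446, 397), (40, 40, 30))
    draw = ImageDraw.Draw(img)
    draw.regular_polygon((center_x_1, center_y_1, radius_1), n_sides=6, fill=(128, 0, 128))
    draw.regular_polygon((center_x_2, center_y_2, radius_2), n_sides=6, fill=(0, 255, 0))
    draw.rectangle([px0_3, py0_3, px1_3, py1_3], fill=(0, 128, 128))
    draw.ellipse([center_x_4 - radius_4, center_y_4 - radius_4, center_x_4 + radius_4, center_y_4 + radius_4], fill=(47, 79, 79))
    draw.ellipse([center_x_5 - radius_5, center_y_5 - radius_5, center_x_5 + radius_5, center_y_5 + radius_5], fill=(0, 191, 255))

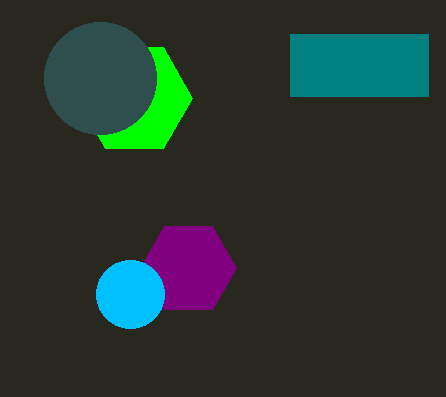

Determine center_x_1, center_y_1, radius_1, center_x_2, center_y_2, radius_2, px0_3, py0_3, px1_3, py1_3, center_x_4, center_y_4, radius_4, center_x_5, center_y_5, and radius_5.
center_x_1 = 188; center_y_1 = 268; radius_1 = 48; center_x_2 = 134; center_y_2 = 98; radius_2 = 58; px0_3 = 290; py0_3 = 34; px1_3 = 428; py1_3 = 96; center_x_4 = 100; center_y_4 = 78; radius_4 = 56; center_x_5 = 130; center_y_5 = 294; radius_5 = 34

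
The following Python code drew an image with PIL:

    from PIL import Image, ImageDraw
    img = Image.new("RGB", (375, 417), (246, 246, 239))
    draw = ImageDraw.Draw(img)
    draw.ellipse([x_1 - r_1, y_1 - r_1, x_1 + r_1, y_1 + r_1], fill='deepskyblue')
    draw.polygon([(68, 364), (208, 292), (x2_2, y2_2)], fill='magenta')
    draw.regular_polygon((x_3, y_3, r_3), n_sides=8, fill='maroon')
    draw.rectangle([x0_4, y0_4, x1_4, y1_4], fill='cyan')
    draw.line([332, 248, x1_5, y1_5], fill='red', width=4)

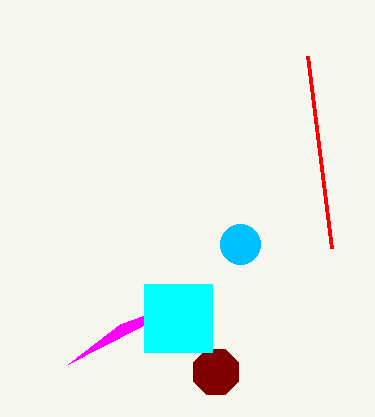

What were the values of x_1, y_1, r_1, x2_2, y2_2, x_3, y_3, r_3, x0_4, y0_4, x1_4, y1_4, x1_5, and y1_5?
x_1 = 240
y_1 = 244
r_1 = 20
x2_2 = 120
y2_2 = 324
x_3 = 216
y_3 = 372
r_3 = 24
x0_4 = 144
y0_4 = 284
x1_4 = 212
y1_4 = 352
x1_5 = 308
y1_5 = 56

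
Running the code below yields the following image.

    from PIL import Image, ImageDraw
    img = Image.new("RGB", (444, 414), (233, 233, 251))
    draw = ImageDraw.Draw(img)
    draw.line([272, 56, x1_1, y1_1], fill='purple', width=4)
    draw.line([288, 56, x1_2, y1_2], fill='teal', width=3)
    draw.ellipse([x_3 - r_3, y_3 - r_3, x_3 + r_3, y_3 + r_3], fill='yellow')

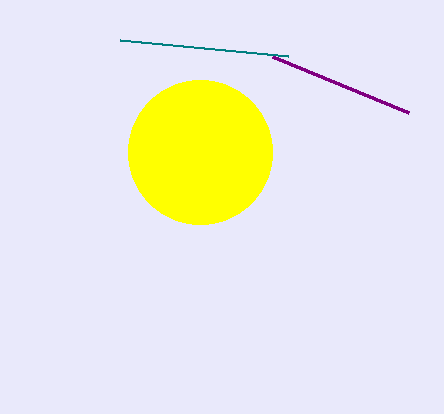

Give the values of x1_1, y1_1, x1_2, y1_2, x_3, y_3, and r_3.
x1_1 = 408; y1_1 = 112; x1_2 = 120; y1_2 = 40; x_3 = 200; y_3 = 152; r_3 = 72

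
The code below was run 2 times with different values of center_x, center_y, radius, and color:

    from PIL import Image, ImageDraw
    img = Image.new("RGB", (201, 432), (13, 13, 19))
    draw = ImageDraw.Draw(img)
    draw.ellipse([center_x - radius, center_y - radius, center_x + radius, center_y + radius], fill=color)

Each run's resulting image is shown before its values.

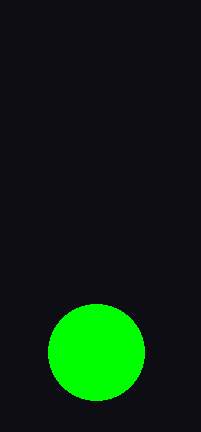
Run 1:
center_x = 96
center_y = 352
radius = 48
color = 'lime'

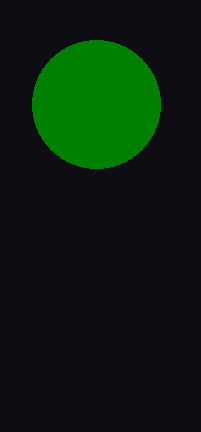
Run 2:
center_x = 96
center_y = 104
radius = 64
color = 'green'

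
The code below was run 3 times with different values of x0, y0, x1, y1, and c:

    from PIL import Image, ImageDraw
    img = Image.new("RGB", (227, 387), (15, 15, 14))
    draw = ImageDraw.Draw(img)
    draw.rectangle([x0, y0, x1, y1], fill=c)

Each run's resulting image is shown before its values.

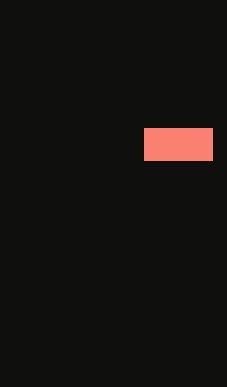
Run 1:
x0 = 144, y0 = 128, x1 = 212, y1 = 160, c = 'salmon'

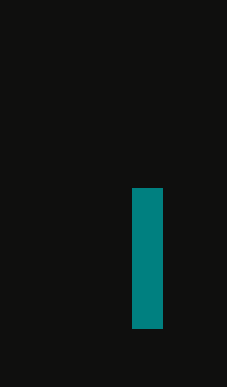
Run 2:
x0 = 132, y0 = 188, x1 = 162, y1 = 328, c = 'teal'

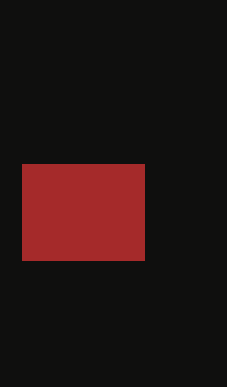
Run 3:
x0 = 22
y0 = 164
x1 = 144
y1 = 260
c = 'brown'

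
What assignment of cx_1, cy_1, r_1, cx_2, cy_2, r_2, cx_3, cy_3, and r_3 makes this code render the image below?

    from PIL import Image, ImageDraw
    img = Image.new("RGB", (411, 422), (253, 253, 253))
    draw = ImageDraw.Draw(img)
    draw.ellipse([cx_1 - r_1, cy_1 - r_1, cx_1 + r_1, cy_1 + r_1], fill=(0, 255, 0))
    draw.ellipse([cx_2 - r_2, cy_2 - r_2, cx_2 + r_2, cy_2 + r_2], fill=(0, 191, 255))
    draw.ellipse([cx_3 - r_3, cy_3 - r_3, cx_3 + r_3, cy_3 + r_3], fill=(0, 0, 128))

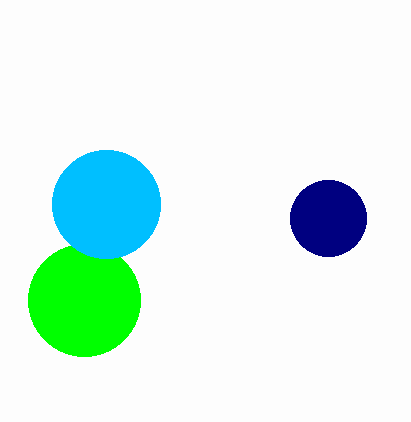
cx_1 = 84
cy_1 = 300
r_1 = 56
cx_2 = 106
cy_2 = 204
r_2 = 54
cx_3 = 328
cy_3 = 218
r_3 = 38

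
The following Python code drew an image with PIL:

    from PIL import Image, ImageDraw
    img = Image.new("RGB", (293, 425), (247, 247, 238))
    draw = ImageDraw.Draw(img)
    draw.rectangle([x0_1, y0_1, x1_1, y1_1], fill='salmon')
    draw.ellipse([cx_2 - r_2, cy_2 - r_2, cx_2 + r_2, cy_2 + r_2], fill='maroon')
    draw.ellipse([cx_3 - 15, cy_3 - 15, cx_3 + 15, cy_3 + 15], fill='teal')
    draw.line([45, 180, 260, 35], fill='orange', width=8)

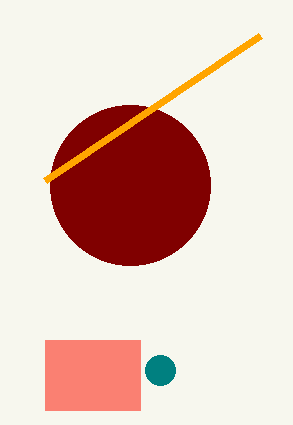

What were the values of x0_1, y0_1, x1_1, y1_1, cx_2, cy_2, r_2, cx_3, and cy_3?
x0_1 = 45, y0_1 = 340, x1_1 = 140, y1_1 = 410, cx_2 = 130, cy_2 = 185, r_2 = 80, cx_3 = 160, cy_3 = 370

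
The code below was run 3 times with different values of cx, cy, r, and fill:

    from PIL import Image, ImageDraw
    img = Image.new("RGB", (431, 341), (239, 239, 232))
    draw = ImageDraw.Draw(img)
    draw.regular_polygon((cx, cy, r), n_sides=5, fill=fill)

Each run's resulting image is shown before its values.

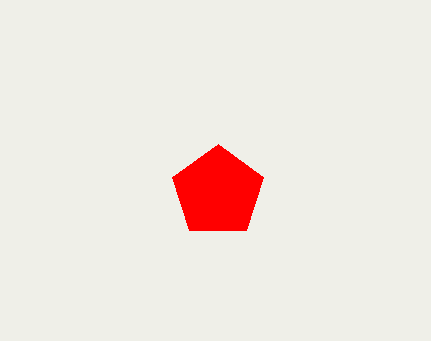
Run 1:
cx = 218, cy = 192, r = 48, fill = 'red'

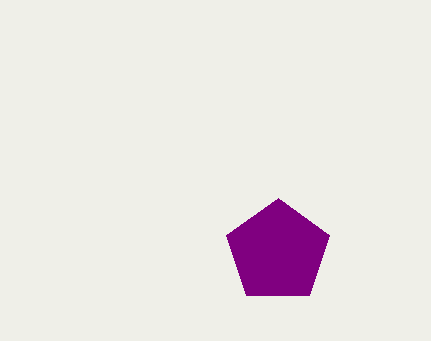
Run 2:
cx = 278, cy = 252, r = 54, fill = 'purple'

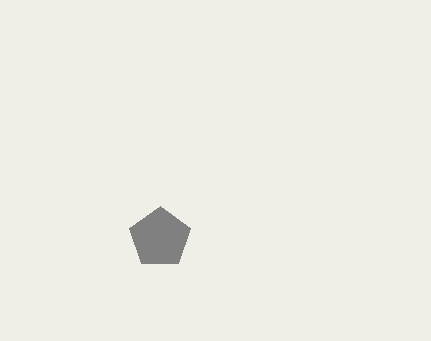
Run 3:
cx = 160; cy = 238; r = 32; fill = 'gray'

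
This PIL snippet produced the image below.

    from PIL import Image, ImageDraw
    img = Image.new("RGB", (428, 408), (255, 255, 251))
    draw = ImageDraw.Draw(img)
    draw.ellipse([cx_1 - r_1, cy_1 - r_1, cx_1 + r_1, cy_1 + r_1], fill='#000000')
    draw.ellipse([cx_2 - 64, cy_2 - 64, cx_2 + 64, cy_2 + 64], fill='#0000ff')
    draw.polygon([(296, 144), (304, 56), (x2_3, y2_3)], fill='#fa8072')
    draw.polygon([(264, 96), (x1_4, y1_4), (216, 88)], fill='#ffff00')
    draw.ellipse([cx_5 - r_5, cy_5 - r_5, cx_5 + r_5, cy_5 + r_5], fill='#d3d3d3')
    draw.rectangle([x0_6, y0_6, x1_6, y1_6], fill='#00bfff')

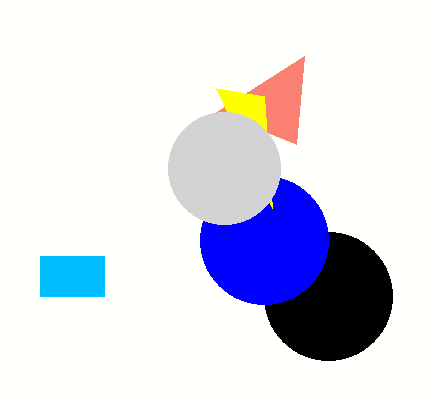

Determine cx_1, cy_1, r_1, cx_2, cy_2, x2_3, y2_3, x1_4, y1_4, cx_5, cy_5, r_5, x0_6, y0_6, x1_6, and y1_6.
cx_1 = 328
cy_1 = 296
r_1 = 64
cx_2 = 264
cy_2 = 240
x2_3 = 216
y2_3 = 112
x1_4 = 272
y1_4 = 208
cx_5 = 224
cy_5 = 168
r_5 = 56
x0_6 = 40
y0_6 = 256
x1_6 = 104
y1_6 = 296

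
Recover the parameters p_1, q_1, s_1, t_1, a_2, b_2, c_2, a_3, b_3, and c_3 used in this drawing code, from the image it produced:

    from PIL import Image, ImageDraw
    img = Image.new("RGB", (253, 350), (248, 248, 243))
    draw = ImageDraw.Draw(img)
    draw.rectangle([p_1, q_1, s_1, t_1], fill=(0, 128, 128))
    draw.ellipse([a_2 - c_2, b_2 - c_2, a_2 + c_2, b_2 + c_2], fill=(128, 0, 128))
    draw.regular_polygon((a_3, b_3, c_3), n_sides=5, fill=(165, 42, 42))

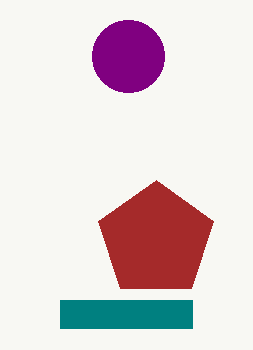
p_1 = 60
q_1 = 300
s_1 = 192
t_1 = 328
a_2 = 128
b_2 = 56
c_2 = 36
a_3 = 156
b_3 = 240
c_3 = 60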